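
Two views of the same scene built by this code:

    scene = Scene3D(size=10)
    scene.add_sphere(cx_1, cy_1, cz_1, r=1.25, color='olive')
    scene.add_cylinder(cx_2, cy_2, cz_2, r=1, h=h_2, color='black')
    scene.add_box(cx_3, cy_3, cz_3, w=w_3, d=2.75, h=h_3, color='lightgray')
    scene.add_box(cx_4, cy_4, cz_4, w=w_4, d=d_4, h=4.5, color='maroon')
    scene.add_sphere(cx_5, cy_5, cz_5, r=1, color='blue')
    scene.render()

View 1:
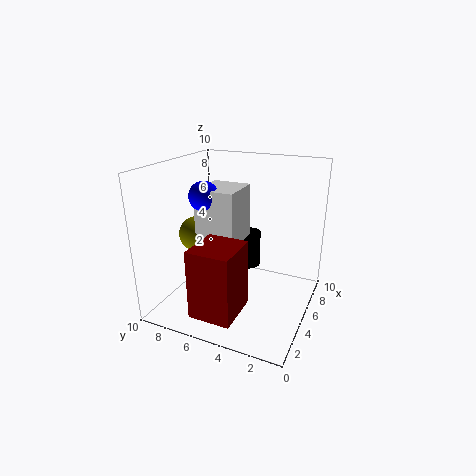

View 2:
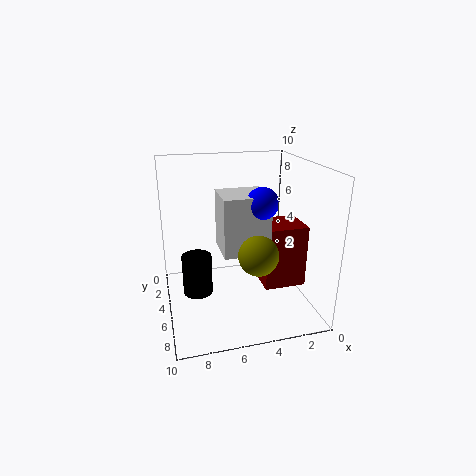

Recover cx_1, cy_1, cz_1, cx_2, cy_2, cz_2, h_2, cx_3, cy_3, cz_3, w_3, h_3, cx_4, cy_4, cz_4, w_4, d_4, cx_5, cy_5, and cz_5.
cx_1 = 4.5
cy_1 = 8
cz_1 = 5
cx_2 = 8
cy_2 = 5.5
cz_2 = 1.5
h_2 = 2.75
cx_3 = 3.5
cy_3 = 4.75
cz_3 = 4.75
w_3 = 3
h_3 = 3.75
cx_4 = 0.25
cy_4 = 3.5
cz_4 = 1.25
w_4 = 3
d_4 = 2.75
cx_5 = 4
cy_5 = 7
cz_5 = 8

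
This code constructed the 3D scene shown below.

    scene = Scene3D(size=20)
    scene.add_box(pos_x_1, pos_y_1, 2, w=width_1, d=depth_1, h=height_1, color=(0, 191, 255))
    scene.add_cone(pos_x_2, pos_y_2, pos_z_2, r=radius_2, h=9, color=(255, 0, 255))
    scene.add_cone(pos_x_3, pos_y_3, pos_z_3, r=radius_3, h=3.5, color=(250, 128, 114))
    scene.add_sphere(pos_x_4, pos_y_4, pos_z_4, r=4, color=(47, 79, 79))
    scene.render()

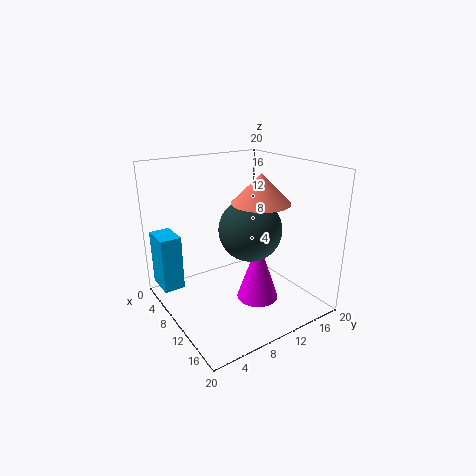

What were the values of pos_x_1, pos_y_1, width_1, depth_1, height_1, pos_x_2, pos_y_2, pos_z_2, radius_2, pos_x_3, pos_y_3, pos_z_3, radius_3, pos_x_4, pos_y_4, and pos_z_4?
pos_x_1 = 1; pos_y_1 = 0.5; width_1 = 4.5; depth_1 = 3; height_1 = 8; pos_x_2 = 11.5; pos_y_2 = 12.5; pos_z_2 = 0.5; radius_2 = 3; pos_x_3 = 15.5; pos_y_3 = 9.5; pos_z_3 = 16.5; radius_3 = 3.5; pos_x_4 = 13.5; pos_y_4 = 9.5; pos_z_4 = 12.5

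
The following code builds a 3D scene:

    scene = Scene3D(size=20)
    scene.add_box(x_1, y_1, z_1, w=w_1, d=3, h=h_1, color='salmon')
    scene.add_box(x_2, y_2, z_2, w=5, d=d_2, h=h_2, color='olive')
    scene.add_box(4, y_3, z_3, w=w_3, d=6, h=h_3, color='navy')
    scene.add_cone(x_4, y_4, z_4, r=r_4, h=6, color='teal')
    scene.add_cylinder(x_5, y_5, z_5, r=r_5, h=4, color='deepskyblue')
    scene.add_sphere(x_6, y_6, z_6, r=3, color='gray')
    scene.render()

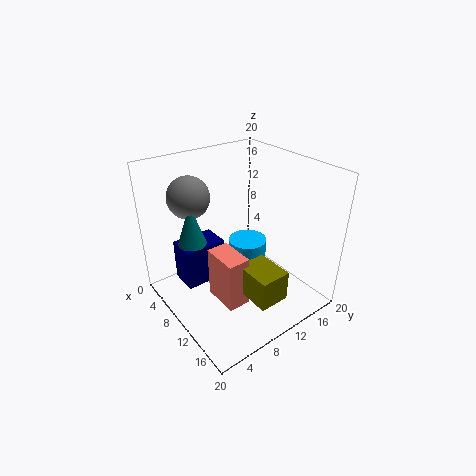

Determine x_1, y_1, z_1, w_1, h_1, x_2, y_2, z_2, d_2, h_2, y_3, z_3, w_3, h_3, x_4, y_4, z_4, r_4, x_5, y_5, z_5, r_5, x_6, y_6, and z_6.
x_1 = 10; y_1 = 5; z_1 = 3; w_1 = 5; h_1 = 7; x_2 = 14; y_2 = 7; z_2 = 5; d_2 = 4; h_2 = 4; y_3 = 3; z_3 = 3; w_3 = 4; h_3 = 6; x_4 = 6; y_4 = 5; z_4 = 9; r_4 = 2; x_5 = 6; y_5 = 15; z_5 = 2; r_5 = 3; x_6 = 4; y_6 = 6; z_6 = 15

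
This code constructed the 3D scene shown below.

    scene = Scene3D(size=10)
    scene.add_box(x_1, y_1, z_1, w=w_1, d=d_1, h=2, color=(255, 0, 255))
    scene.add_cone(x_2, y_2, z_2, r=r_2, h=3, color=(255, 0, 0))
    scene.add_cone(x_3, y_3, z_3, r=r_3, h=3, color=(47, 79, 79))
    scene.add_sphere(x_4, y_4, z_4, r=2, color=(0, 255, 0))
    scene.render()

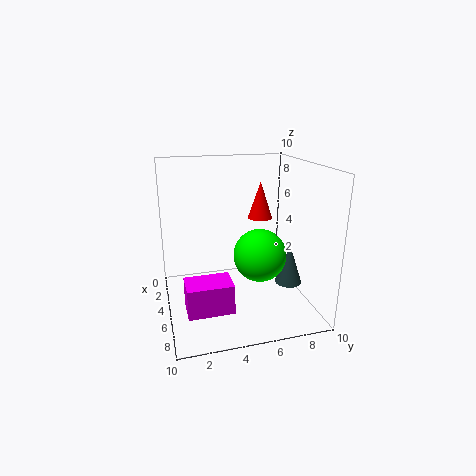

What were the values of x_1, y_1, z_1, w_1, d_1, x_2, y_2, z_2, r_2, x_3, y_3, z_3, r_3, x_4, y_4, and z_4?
x_1 = 6, y_1 = 1, z_1 = 1, w_1 = 2, d_1 = 3, x_2 = 1, y_2 = 8, z_2 = 5, r_2 = 1, x_3 = 5, y_3 = 9, z_3 = 1, r_3 = 1, x_4 = 4, y_4 = 7, z_4 = 3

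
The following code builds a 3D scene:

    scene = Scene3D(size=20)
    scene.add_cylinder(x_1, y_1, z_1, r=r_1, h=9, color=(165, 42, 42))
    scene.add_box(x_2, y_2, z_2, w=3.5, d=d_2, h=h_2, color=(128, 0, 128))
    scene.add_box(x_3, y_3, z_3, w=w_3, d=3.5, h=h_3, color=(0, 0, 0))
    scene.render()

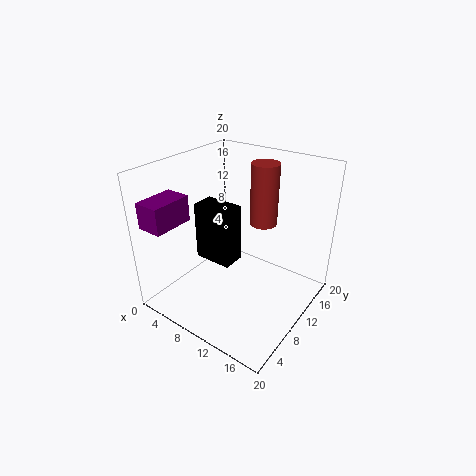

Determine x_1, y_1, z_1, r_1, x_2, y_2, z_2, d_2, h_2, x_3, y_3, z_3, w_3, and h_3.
x_1 = 11
y_1 = 15
z_1 = 10.5
r_1 = 2
x_2 = 1.5
y_2 = 0.5
z_2 = 13
d_2 = 5.5
h_2 = 3.5
x_3 = 2
y_3 = 10
z_3 = 4
w_3 = 6
h_3 = 9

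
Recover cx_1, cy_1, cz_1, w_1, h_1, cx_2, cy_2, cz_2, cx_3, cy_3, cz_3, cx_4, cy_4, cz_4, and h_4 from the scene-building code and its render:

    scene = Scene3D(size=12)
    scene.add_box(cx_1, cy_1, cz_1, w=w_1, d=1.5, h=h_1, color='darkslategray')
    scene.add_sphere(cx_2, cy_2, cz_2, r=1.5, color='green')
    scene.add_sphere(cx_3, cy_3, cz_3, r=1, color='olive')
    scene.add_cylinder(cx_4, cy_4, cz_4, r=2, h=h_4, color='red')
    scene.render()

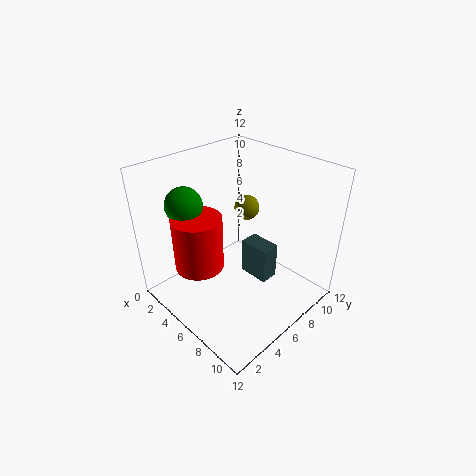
cx_1 = 6.5
cy_1 = 6
cz_1 = 3
w_1 = 2.5
h_1 = 3
cx_2 = 3
cy_2 = 3
cz_2 = 9
cx_3 = 6
cy_3 = 7
cz_3 = 8.5
cx_4 = 4.5
cy_4 = 3
cz_4 = 4
h_4 = 4.5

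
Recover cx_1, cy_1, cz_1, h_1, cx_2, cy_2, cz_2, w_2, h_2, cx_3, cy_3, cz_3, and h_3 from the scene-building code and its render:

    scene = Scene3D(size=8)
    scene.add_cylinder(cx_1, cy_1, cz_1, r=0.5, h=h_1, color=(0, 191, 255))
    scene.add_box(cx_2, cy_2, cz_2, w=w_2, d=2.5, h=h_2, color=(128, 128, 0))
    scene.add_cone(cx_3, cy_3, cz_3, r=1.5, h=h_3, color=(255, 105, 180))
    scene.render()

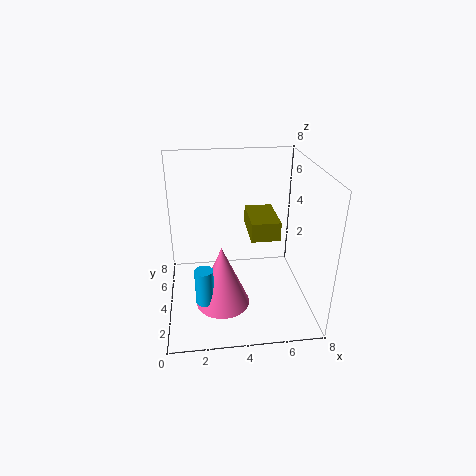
cx_1 = 2, cy_1 = 2.5, cz_1 = 1, h_1 = 2, cx_2 = 4.5, cy_2 = 2.5, cz_2 = 4.5, w_2 = 1.5, h_2 = 1, cx_3 = 3, cy_3 = 3, cz_3 = 0.5, h_3 = 3.5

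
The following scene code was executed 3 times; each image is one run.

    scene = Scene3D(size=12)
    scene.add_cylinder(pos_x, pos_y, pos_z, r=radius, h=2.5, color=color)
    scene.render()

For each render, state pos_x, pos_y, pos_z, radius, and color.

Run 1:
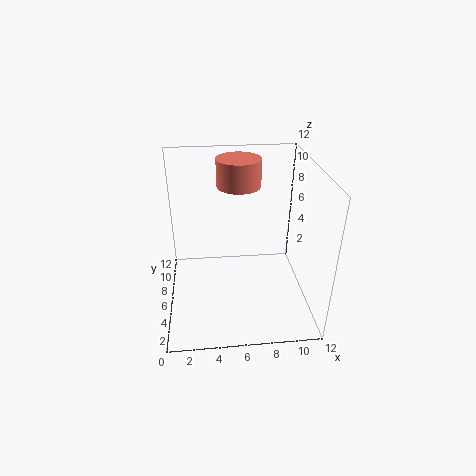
pos_x = 6.5; pos_y = 10; pos_z = 9; radius = 2; color = 'salmon'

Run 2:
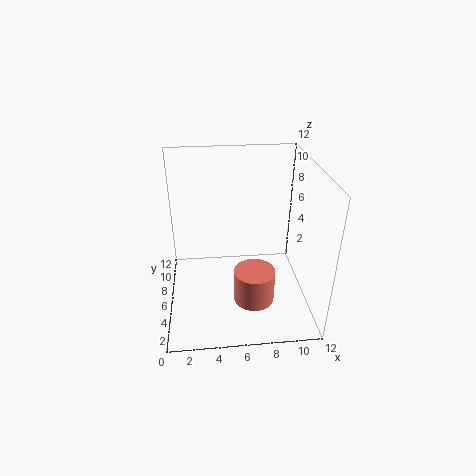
pos_x = 6.75; pos_y = 1.75; pos_z = 3.25; radius = 1.5; color = 'salmon'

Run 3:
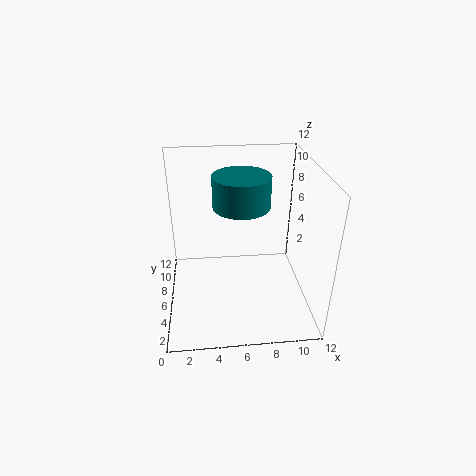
pos_x = 6.25; pos_y = 5.75; pos_z = 9; radius = 2.25; color = 'teal'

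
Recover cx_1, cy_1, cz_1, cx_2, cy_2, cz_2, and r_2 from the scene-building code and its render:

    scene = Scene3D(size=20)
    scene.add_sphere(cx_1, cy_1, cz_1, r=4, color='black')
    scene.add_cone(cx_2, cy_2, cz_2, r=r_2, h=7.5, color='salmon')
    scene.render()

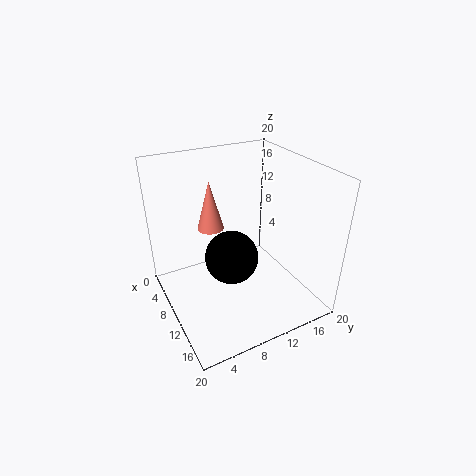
cx_1 = 8
cy_1 = 10
cz_1 = 5.5
cx_2 = 4
cy_2 = 8.5
cz_2 = 9
r_2 = 2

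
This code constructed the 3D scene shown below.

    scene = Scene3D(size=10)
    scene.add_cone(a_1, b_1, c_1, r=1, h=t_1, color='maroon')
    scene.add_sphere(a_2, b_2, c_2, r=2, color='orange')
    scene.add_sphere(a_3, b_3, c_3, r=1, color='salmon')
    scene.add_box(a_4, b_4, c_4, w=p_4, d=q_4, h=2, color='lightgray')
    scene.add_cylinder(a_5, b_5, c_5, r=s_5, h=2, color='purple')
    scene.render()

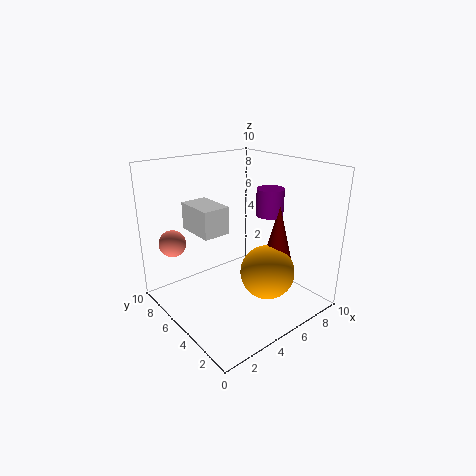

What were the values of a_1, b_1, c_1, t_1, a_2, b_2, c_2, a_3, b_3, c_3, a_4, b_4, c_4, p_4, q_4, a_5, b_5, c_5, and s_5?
a_1 = 8, b_1 = 4, c_1 = 3, t_1 = 4, a_2 = 7, b_2 = 4, c_2 = 2, a_3 = 2, b_3 = 9, c_3 = 4, a_4 = 3, b_4 = 6, c_4 = 5, p_4 = 2, q_4 = 3, a_5 = 8, b_5 = 5, c_5 = 6, s_5 = 1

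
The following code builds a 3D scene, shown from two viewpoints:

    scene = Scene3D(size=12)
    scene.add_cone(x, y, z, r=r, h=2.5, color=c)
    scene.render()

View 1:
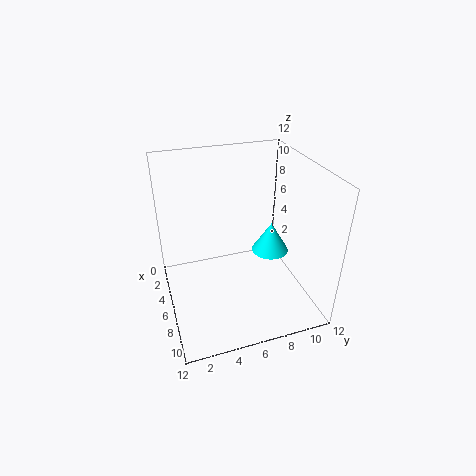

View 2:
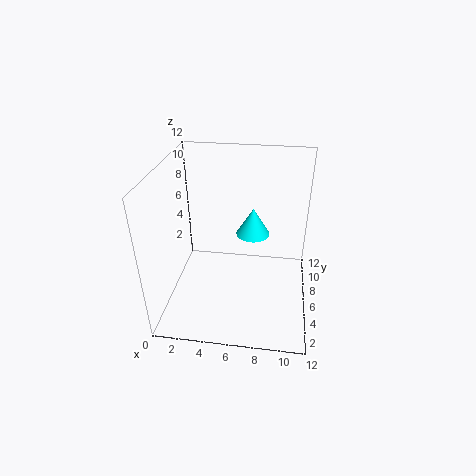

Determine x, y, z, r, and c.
x = 7, y = 8.5, z = 5, r = 1.5, c = 'cyan'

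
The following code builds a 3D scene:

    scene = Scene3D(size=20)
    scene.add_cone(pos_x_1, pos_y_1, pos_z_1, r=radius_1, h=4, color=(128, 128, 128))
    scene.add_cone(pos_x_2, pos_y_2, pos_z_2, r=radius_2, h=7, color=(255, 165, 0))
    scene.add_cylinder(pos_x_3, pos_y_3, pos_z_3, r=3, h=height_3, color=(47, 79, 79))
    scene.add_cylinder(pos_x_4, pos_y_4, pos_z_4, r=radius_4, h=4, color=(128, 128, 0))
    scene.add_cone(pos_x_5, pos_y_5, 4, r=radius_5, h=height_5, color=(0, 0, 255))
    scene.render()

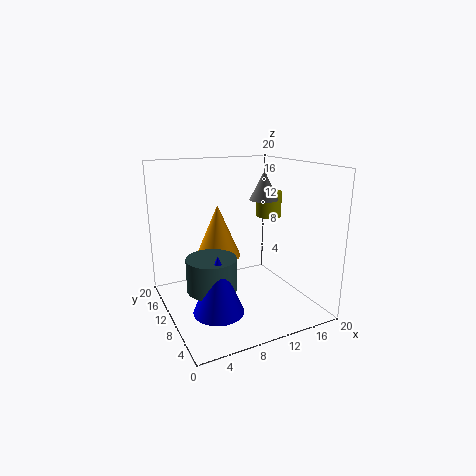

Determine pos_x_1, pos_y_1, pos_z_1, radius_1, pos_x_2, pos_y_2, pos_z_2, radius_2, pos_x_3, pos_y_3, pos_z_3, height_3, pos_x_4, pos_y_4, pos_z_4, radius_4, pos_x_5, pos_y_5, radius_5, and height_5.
pos_x_1 = 14
pos_y_1 = 10
pos_z_1 = 15
radius_1 = 2
pos_x_2 = 7
pos_y_2 = 10
pos_z_2 = 8
radius_2 = 3
pos_x_3 = 4
pos_y_3 = 5
pos_z_3 = 6
height_3 = 4
pos_x_4 = 18
pos_y_4 = 15
pos_z_4 = 11
radius_4 = 2
pos_x_5 = 4
pos_y_5 = 3
radius_5 = 3
height_5 = 7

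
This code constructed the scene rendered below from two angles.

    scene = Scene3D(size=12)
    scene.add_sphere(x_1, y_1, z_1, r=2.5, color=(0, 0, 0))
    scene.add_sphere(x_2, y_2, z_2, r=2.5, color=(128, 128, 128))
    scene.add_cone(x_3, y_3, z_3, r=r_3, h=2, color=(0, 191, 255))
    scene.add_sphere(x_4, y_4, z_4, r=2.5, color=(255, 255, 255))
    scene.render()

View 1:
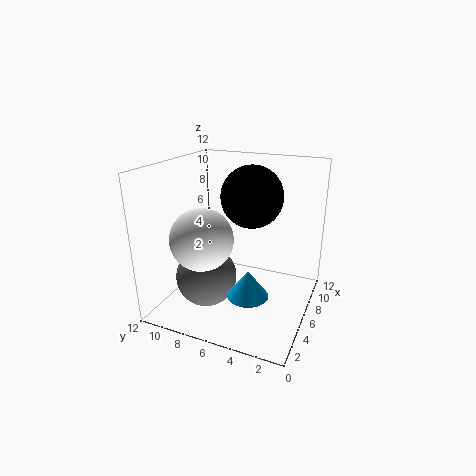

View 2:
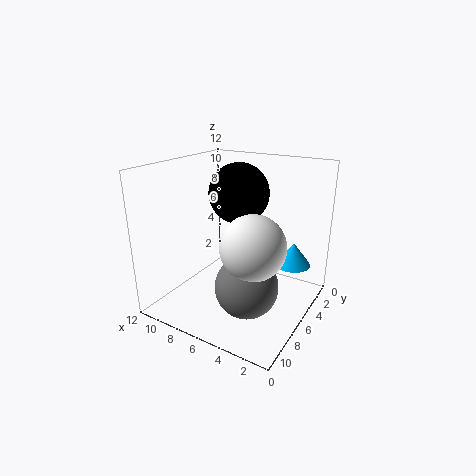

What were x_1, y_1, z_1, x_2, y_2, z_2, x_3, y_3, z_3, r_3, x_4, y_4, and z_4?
x_1 = 6.5
y_1 = 5
z_1 = 9.5
x_2 = 4
y_2 = 8
z_2 = 3
x_3 = 2
y_3 = 3.5
z_3 = 3.5
r_3 = 1.5
x_4 = 3.5
y_4 = 8
z_4 = 6.5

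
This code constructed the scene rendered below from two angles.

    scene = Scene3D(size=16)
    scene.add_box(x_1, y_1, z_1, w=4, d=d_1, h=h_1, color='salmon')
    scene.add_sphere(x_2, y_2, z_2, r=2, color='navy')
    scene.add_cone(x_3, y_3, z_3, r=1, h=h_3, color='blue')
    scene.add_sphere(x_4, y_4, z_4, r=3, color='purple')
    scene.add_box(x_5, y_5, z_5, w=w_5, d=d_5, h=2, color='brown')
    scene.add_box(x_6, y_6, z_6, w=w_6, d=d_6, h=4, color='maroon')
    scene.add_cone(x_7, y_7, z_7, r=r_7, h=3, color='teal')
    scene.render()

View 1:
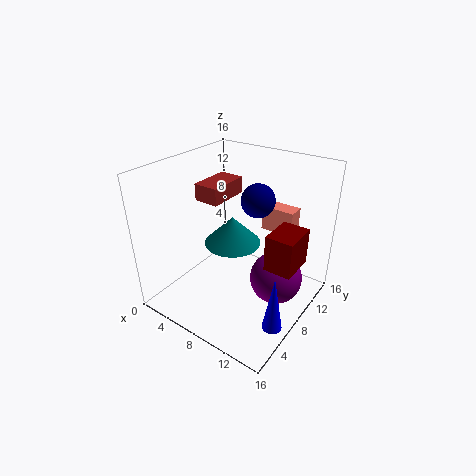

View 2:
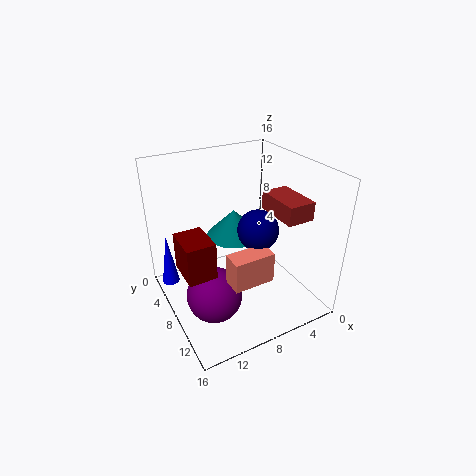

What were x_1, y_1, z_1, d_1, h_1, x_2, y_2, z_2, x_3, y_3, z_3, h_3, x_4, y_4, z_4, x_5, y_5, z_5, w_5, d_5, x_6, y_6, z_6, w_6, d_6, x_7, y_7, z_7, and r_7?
x_1 = 8
y_1 = 13
z_1 = 7
d_1 = 2
h_1 = 3
x_2 = 8
y_2 = 12
z_2 = 11
x_3 = 15
y_3 = 4
z_3 = 2
h_3 = 6
x_4 = 12
y_4 = 10
z_4 = 3
x_5 = 2
y_5 = 8
z_5 = 11
w_5 = 3
d_5 = 5
x_6 = 12
y_6 = 7
z_6 = 6
w_6 = 3
d_6 = 4
x_7 = 8
y_7 = 7
z_7 = 8
r_7 = 3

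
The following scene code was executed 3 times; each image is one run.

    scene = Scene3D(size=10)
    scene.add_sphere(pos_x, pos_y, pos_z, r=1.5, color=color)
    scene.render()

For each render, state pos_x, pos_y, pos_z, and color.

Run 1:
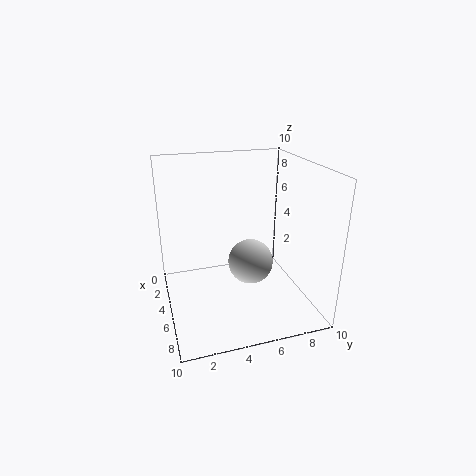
pos_x = 6.25
pos_y = 5.5
pos_z = 3.75
color = 'lightgray'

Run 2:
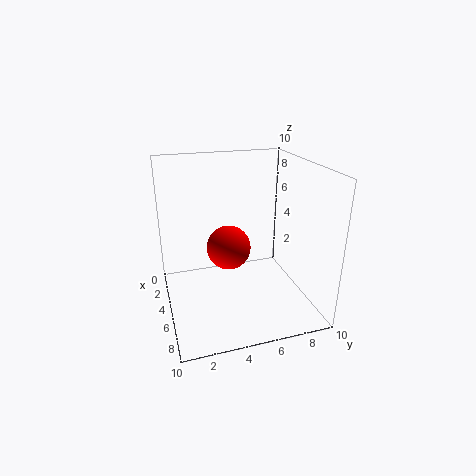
pos_x = 5.25
pos_y = 4.25
pos_z = 4.5
color = 'red'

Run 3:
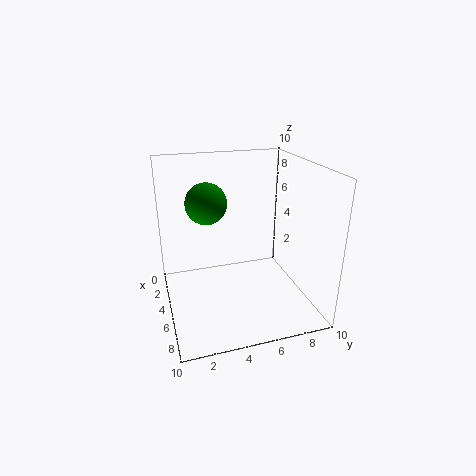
pos_x = 3
pos_y = 3.25
pos_z = 7
color = 'green'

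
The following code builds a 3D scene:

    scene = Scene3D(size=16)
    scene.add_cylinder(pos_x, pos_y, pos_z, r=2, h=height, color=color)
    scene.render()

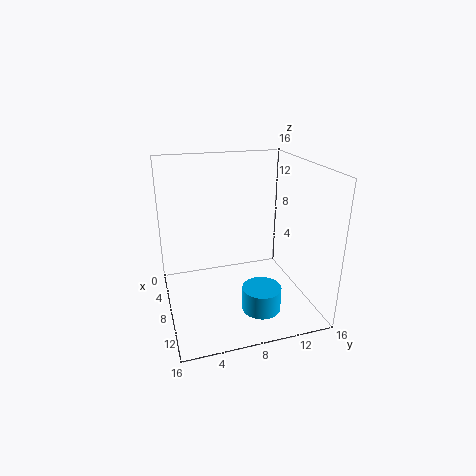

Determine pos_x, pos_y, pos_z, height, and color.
pos_x = 13, pos_y = 9, pos_z = 2, height = 2.5, color = 'deepskyblue'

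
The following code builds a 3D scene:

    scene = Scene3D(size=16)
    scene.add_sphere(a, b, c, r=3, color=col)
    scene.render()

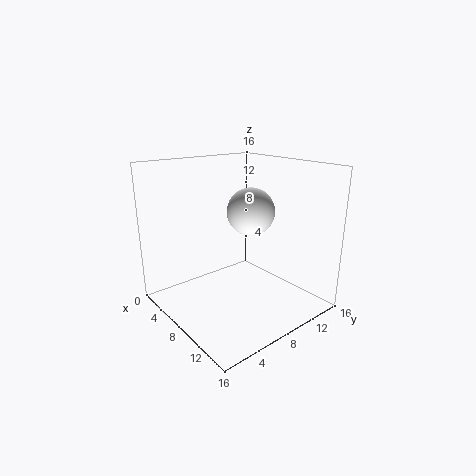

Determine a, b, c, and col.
a = 5
b = 12.5
c = 9.5
col = 'white'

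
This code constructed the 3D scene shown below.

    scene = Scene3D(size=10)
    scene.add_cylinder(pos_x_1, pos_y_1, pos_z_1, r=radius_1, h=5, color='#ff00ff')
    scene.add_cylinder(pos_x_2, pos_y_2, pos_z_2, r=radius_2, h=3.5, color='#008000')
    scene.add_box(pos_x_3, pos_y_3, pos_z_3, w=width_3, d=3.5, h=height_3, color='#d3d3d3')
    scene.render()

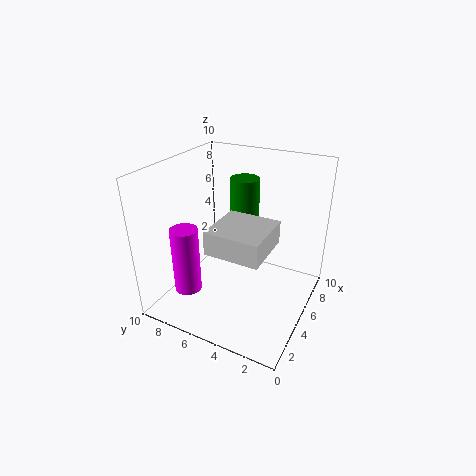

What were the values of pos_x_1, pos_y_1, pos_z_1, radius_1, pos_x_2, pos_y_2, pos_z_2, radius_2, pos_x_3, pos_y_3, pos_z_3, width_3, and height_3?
pos_x_1 = 3.5; pos_y_1 = 8.5; pos_z_1 = 0.5; radius_1 = 1; pos_x_2 = 6; pos_y_2 = 5; pos_z_2 = 5.5; radius_2 = 1; pos_x_3 = 1.5; pos_y_3 = 2; pos_z_3 = 5.5; width_3 = 3.5; height_3 = 1.5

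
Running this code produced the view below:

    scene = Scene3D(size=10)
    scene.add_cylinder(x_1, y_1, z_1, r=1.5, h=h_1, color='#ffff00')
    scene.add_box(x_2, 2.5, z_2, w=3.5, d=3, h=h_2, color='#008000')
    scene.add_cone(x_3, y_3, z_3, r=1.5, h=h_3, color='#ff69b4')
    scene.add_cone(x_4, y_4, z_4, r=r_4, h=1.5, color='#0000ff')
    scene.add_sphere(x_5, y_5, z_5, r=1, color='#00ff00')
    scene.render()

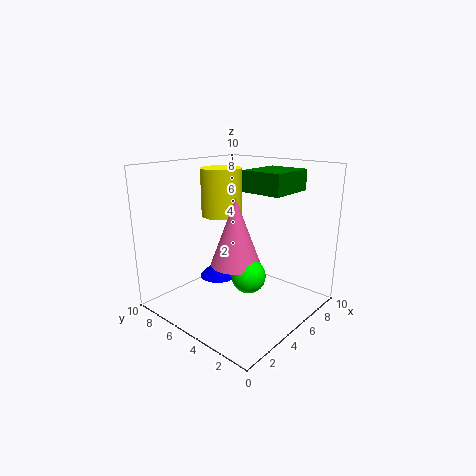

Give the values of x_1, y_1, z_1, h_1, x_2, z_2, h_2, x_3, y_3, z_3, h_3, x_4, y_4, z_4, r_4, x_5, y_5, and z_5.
x_1 = 6, y_1 = 7.5, z_1 = 6, h_1 = 3.5, x_2 = 6, z_2 = 8, h_2 = 1.5, x_3 = 2.5, y_3 = 3, z_3 = 4.5, h_3 = 4, x_4 = 6.5, y_4 = 8.5, z_4 = 0.5, r_4 = 1.5, x_5 = 2.5, y_5 = 2, z_5 = 4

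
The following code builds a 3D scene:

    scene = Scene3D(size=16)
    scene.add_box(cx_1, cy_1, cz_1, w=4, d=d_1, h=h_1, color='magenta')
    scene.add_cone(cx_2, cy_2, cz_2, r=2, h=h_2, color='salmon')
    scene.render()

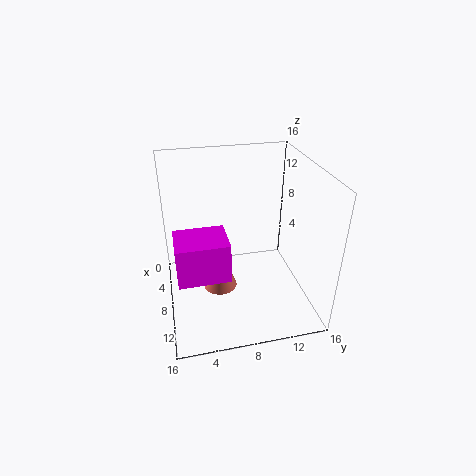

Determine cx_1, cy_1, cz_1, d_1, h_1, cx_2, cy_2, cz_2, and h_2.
cx_1 = 10; cy_1 = 1; cz_1 = 7; d_1 = 5; h_1 = 4; cx_2 = 7; cy_2 = 6; cz_2 = 1; h_2 = 5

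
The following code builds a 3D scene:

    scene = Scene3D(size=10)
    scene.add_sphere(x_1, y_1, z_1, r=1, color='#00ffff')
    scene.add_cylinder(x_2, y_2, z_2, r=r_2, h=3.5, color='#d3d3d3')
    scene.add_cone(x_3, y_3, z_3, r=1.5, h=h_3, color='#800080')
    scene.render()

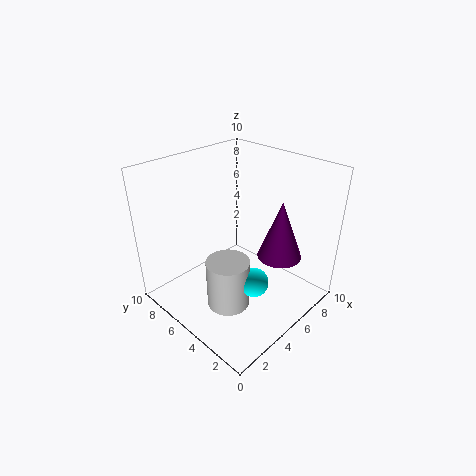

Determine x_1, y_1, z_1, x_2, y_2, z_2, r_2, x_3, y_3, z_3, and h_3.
x_1 = 4.5; y_1 = 3; z_1 = 2.5; x_2 = 3.5; y_2 = 4.5; z_2 = 0.5; r_2 = 1.5; x_3 = 6.5; y_3 = 2.5; z_3 = 4; h_3 = 4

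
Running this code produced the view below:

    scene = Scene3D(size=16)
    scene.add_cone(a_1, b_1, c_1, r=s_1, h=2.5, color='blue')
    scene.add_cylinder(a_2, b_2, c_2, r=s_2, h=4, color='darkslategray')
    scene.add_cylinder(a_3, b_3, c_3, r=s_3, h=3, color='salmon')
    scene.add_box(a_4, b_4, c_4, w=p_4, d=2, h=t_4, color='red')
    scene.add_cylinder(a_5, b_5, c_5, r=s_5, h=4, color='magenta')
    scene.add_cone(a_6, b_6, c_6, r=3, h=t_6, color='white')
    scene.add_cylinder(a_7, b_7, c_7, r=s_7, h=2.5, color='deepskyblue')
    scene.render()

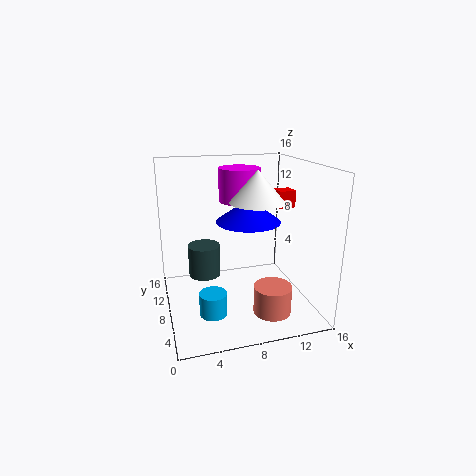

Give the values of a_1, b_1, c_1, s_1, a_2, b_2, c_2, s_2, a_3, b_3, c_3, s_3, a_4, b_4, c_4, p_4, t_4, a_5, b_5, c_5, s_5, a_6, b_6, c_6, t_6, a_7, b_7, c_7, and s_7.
a_1 = 9; b_1 = 7.5; c_1 = 10; s_1 = 3.5; a_2 = 5; b_2 = 13; c_2 = 1.5; s_2 = 2; a_3 = 10.5; b_3 = 3.5; c_3 = 1; s_3 = 2; a_4 = 13.5; b_4 = 9.5; c_4 = 10.5; p_4 = 2; t_4 = 2; a_5 = 9.5; b_5 = 12.5; c_5 = 11; s_5 = 2.5; a_6 = 10; b_6 = 7.5; c_6 = 12; t_6 = 3.5; a_7 = 4.5; b_7 = 5.5; c_7 = 0.5; s_7 = 1.5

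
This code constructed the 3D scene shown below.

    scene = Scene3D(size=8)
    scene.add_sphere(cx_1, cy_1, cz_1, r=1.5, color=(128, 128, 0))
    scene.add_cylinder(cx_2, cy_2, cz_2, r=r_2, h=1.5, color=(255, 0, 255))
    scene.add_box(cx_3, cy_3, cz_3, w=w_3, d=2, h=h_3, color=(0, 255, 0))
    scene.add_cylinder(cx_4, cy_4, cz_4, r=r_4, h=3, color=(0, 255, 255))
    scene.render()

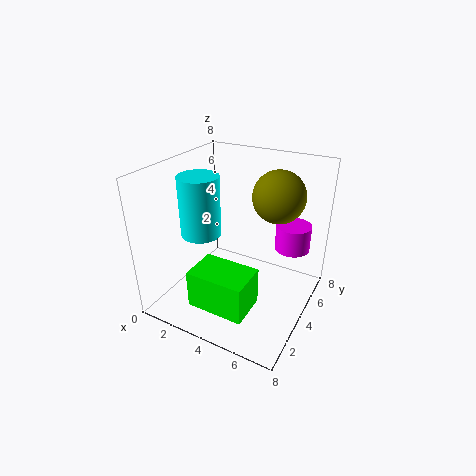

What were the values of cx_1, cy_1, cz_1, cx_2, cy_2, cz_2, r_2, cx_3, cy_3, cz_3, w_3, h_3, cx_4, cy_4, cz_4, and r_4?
cx_1 = 5.5
cy_1 = 6
cz_1 = 6
cx_2 = 6.5
cy_2 = 6
cz_2 = 3
r_2 = 1
cx_3 = 3
cy_3 = 0.5
cz_3 = 1.5
w_3 = 3
h_3 = 2
cx_4 = 3
cy_4 = 2
cz_4 = 5
r_4 = 1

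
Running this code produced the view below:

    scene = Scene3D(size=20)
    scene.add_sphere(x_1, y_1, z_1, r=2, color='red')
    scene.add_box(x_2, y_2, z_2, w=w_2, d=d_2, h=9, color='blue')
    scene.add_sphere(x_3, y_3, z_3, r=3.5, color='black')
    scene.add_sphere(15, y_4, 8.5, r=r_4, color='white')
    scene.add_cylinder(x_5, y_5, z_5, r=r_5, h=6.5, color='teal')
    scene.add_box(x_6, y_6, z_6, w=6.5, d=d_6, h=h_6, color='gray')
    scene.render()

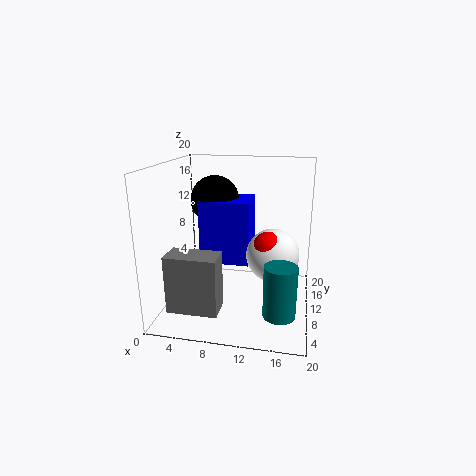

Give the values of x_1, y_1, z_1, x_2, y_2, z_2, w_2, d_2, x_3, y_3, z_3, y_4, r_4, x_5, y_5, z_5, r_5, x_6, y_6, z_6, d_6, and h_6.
x_1 = 14.5
y_1 = 7.5
z_1 = 10
x_2 = 4.5
y_2 = 9.5
z_2 = 6
w_2 = 7
d_2 = 6
x_3 = 6
y_3 = 13
z_3 = 14.5
y_4 = 8.5
r_4 = 3.5
x_5 = 16.5
y_5 = 3
z_5 = 3
r_5 = 2
x_6 = 2.5
y_6 = 1.5
z_6 = 2.5
d_6 = 3.5
h_6 = 7.5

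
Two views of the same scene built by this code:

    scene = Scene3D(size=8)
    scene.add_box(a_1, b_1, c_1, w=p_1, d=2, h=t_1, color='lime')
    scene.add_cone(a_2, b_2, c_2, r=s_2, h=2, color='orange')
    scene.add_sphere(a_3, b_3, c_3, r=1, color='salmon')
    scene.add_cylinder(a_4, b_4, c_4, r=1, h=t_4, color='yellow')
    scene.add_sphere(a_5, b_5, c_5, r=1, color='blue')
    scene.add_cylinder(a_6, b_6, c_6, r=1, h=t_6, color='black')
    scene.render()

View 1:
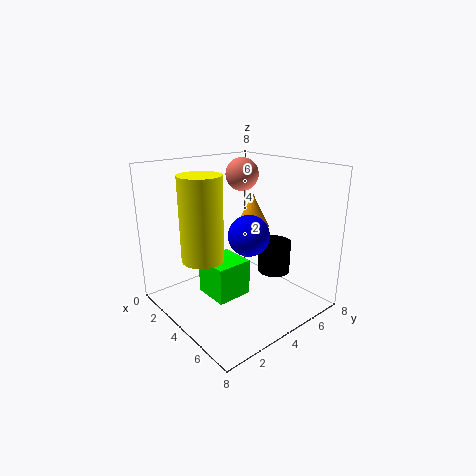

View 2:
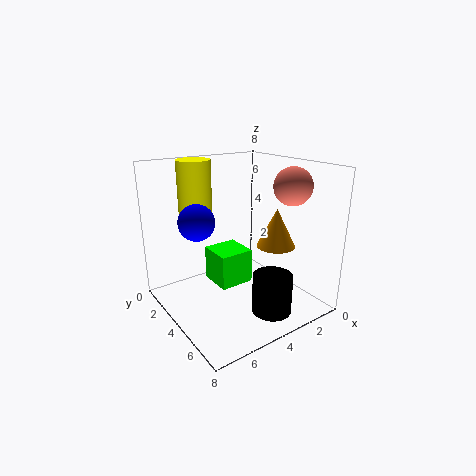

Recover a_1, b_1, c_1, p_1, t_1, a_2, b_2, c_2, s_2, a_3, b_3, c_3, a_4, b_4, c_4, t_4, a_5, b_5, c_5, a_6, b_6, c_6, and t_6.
a_1 = 3; b_1 = 2; c_1 = 1; p_1 = 2; t_1 = 2; a_2 = 3; b_2 = 6; c_2 = 4; s_2 = 1; a_3 = 2; b_3 = 6; c_3 = 7; a_4 = 5; b_4 = 1; c_4 = 4; t_4 = 4; a_5 = 6; b_5 = 3; c_5 = 5; a_6 = 4; b_6 = 7; c_6 = 1; t_6 = 2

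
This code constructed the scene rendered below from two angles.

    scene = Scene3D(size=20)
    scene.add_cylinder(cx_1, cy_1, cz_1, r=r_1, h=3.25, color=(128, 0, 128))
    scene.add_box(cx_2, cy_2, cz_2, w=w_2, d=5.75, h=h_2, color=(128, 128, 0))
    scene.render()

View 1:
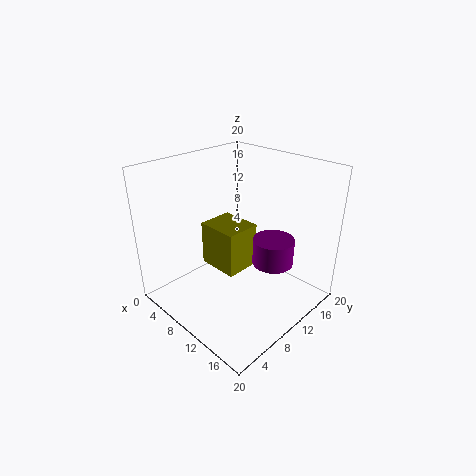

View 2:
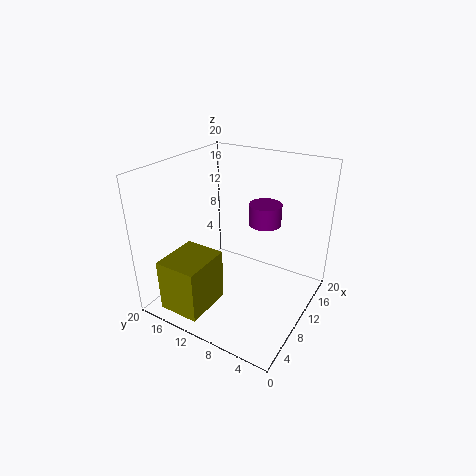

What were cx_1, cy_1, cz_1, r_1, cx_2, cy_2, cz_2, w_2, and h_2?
cx_1 = 16.75, cy_1 = 9.25, cz_1 = 9.5, r_1 = 2.5, cx_2 = 0.75, cy_2 = 11, cz_2 = 1.5, w_2 = 6.75, h_2 = 7.25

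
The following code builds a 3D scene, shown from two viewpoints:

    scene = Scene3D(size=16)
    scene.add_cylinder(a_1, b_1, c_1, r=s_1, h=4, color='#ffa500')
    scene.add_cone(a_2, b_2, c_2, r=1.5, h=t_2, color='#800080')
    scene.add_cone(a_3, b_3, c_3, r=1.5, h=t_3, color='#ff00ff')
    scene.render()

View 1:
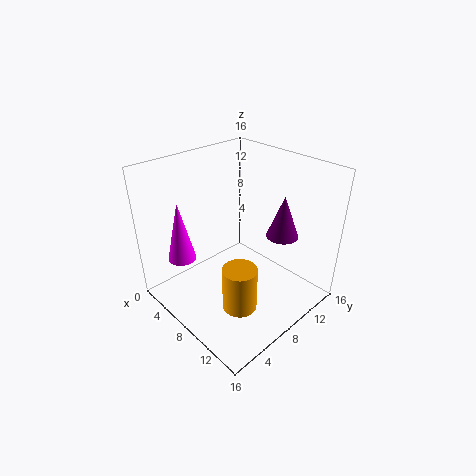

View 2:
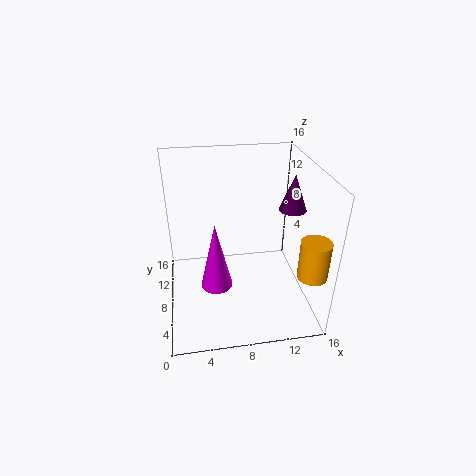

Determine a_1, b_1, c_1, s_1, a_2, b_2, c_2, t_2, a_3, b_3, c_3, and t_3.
a_1 = 14.5; b_1 = 2; c_1 = 6.5; s_1 = 1.5; a_2 = 14; b_2 = 8; c_2 = 11; t_2 = 4; a_3 = 5; b_3 = 2.5; c_3 = 6.5; t_3 = 6.5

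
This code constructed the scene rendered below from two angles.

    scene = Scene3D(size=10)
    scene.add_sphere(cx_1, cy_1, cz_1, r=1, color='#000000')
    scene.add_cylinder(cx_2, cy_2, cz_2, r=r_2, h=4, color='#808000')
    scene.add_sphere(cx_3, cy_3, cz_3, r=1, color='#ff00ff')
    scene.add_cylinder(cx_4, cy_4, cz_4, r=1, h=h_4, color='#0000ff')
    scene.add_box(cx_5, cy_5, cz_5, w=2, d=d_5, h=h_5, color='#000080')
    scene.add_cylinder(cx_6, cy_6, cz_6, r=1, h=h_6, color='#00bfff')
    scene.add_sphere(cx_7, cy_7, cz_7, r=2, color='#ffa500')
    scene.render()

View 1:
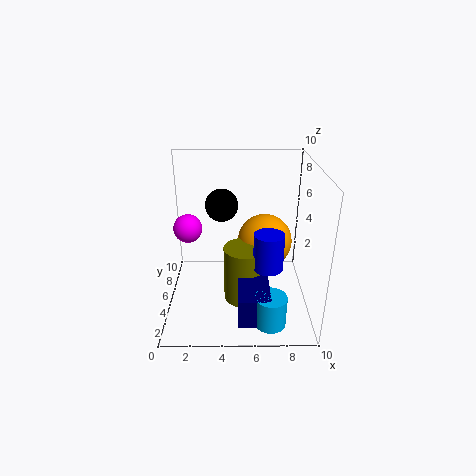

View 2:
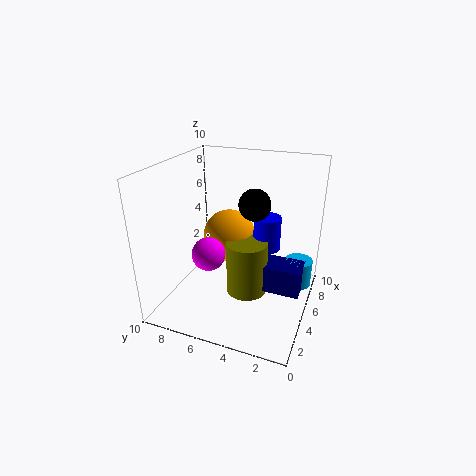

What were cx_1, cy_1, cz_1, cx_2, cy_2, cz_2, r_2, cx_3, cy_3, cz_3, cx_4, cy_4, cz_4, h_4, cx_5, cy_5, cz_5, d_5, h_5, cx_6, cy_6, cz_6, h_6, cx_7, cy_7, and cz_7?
cx_1 = 4; cy_1 = 3.5; cz_1 = 8; cx_2 = 5.5; cy_2 = 4.5; cz_2 = 0.5; r_2 = 1.5; cx_3 = 1.5; cy_3 = 5.5; cz_3 = 5.5; cx_4 = 7; cy_4 = 3.5; cz_4 = 3.5; h_4 = 2.5; cx_5 = 5; cy_5 = 0.5; cz_5 = 1; d_5 = 3.5; h_5 = 2; cx_6 = 7; cy_6 = 1; cz_6 = 1; h_6 = 2; cx_7 = 7; cy_7 = 6.5; cz_7 = 4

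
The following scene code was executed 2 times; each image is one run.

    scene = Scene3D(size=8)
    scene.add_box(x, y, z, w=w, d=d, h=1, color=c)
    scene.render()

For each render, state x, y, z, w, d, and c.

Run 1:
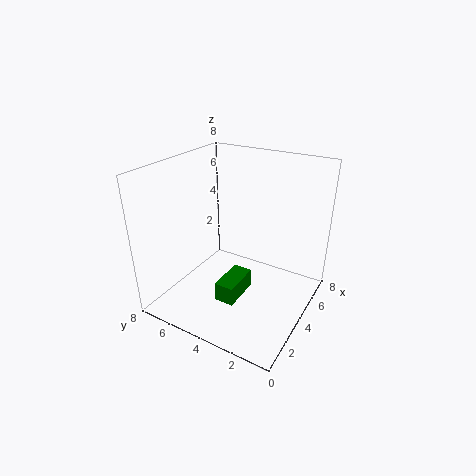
x = 1.25
y = 2.75
z = 1.75
w = 2
d = 1
c = 'green'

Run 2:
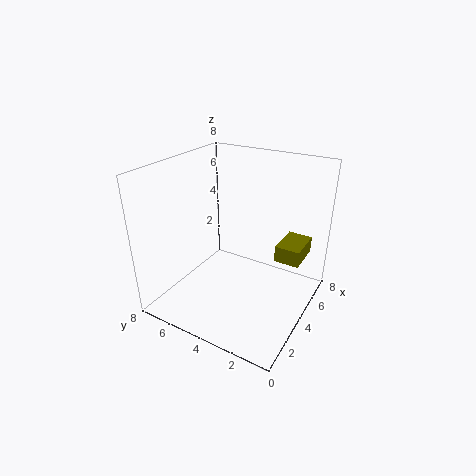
x = 5.75
y = 1
z = 2
w = 2.25
d = 1.5
c = 'olive'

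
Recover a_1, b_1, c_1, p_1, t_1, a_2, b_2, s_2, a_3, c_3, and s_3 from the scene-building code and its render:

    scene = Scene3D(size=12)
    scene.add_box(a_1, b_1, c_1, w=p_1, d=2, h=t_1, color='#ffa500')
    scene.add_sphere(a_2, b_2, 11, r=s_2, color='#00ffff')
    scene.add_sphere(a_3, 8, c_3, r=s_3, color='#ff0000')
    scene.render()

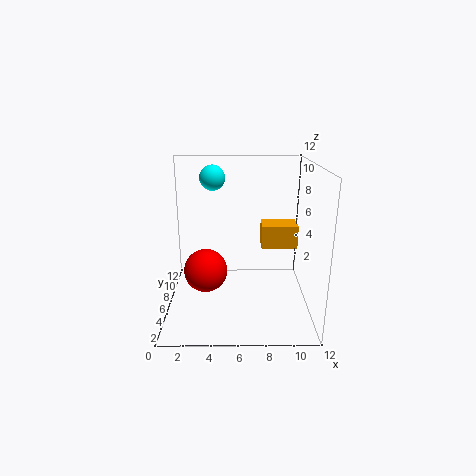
a_1 = 8
b_1 = 6
c_1 = 5
p_1 = 3
t_1 = 2
a_2 = 4
b_2 = 6
s_2 = 1
a_3 = 3
c_3 = 2
s_3 = 2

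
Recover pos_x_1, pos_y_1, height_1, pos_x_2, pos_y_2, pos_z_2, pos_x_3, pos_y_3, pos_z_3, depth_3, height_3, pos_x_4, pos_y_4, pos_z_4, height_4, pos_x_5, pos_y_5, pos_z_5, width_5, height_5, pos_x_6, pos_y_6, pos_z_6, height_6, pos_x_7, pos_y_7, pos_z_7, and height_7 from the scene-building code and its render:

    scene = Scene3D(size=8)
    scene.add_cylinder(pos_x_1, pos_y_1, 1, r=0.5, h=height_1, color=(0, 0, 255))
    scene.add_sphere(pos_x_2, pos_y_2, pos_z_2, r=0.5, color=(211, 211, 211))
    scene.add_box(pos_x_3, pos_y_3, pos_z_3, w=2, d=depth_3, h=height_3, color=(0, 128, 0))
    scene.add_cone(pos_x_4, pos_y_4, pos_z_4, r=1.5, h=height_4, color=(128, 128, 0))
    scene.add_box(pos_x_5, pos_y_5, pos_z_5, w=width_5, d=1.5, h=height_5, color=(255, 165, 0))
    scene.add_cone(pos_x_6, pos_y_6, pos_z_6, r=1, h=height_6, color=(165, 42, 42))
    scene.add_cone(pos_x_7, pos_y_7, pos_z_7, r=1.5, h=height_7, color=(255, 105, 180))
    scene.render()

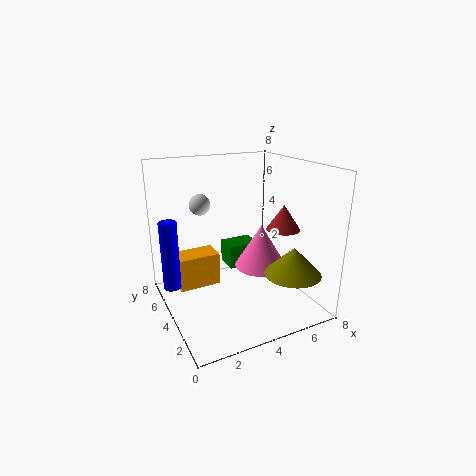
pos_x_1 = 0.5, pos_y_1 = 5.5, height_1 = 4, pos_x_2 = 1.5, pos_y_2 = 3, pos_z_2 = 6.5, pos_x_3 = 4.5, pos_y_3 = 6, pos_z_3 = 1, depth_3 = 1.5, height_3 = 1.5, pos_x_4 = 6, pos_y_4 = 1.5, pos_z_4 = 2.5, height_4 = 1.5, pos_x_5 = 1, pos_y_5 = 5.5, pos_z_5 = 0.5, width_5 = 2.5, height_5 = 2, pos_x_6 = 7, pos_y_6 = 4, pos_z_6 = 4, height_6 = 1.5, pos_x_7 = 5.5, pos_y_7 = 4, pos_z_7 = 2, height_7 = 2.5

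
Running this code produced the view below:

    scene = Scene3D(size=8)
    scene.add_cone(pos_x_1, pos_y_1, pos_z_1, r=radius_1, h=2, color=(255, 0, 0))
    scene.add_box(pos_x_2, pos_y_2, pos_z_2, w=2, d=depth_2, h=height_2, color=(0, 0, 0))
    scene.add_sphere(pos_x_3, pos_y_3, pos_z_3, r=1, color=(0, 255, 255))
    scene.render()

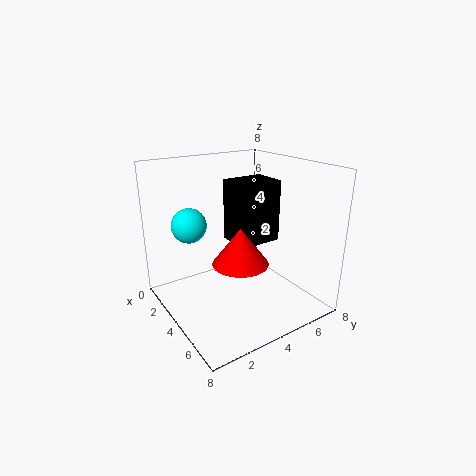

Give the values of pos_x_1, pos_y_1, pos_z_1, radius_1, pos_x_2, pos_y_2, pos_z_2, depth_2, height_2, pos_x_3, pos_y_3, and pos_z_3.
pos_x_1 = 5; pos_y_1 = 3.5; pos_z_1 = 3; radius_1 = 1.5; pos_x_2 = 2.5; pos_y_2 = 4; pos_z_2 = 3.5; depth_2 = 2.5; height_2 = 3.5; pos_x_3 = 2; pos_y_3 = 2; pos_z_3 = 4.5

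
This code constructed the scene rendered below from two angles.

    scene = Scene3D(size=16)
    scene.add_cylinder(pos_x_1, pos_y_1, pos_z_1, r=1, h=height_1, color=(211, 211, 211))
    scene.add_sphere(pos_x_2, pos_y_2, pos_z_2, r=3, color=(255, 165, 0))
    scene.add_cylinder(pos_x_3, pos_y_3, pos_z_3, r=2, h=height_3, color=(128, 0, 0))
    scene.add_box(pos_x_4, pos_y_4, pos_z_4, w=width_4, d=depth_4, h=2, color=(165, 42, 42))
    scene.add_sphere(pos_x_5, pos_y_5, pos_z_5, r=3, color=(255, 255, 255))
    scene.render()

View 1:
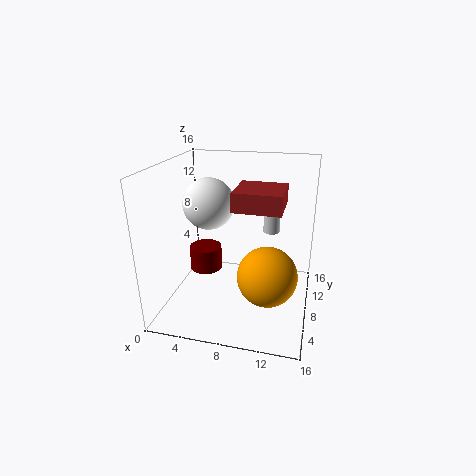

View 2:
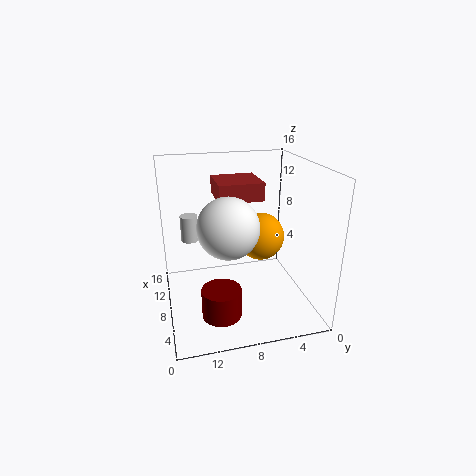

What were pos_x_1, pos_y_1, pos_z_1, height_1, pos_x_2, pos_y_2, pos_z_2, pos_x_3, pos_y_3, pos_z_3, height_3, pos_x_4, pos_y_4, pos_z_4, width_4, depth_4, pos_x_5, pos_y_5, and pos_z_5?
pos_x_1 = 11
pos_y_1 = 13
pos_z_1 = 7
height_1 = 3
pos_x_2 = 12
pos_y_2 = 4
pos_z_2 = 6
pos_x_3 = 3
pos_y_3 = 11
pos_z_3 = 2
height_3 = 3
pos_x_4 = 8
pos_y_4 = 5
pos_z_4 = 12
width_4 = 5
depth_4 = 5
pos_x_5 = 4
pos_y_5 = 10
pos_z_5 = 11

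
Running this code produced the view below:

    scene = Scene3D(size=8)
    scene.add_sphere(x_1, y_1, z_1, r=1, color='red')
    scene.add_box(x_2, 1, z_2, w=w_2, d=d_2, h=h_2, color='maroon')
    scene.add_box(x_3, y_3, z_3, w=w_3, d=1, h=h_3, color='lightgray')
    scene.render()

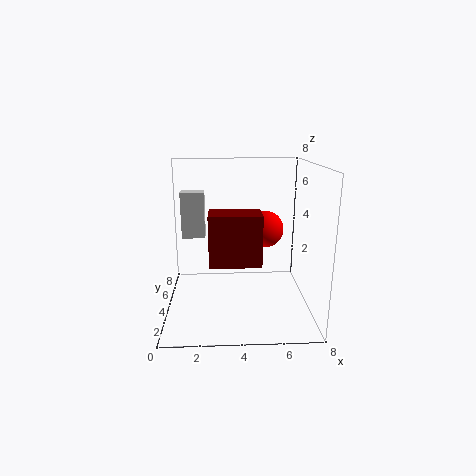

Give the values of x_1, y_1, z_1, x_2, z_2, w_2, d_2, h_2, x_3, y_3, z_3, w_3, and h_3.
x_1 = 5.5; y_1 = 4; z_1 = 4.5; x_2 = 2.5; z_2 = 3.5; w_2 = 2.5; d_2 = 1.5; h_2 = 2.5; x_3 = 0.5; y_3 = 7; z_3 = 3; w_3 = 1.5; h_3 = 3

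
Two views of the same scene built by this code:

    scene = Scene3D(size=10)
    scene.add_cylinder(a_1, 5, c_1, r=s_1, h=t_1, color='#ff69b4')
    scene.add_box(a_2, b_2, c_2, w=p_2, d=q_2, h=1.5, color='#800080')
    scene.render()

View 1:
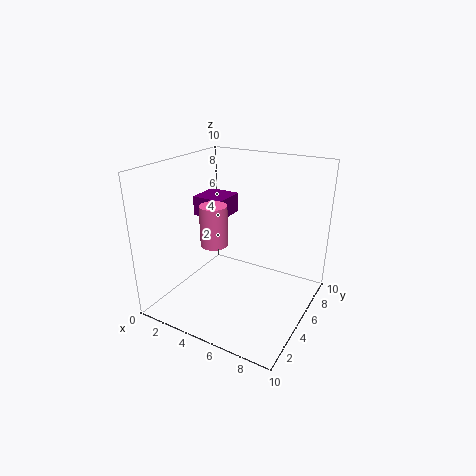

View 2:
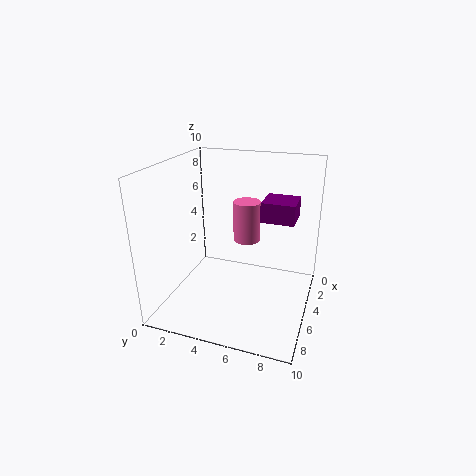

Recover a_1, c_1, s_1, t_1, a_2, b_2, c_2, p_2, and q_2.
a_1 = 3, c_1 = 4, s_1 = 1, t_1 = 3, a_2 = 0.5, b_2 = 6, c_2 = 5.5, p_2 = 2.5, q_2 = 2.5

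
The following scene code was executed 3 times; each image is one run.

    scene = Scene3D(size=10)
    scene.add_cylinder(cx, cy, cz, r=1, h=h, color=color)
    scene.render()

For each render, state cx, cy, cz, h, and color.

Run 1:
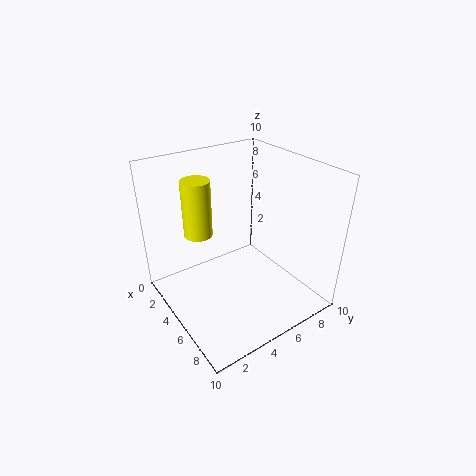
cx = 3; cy = 3; cz = 5; h = 4; color = 'yellow'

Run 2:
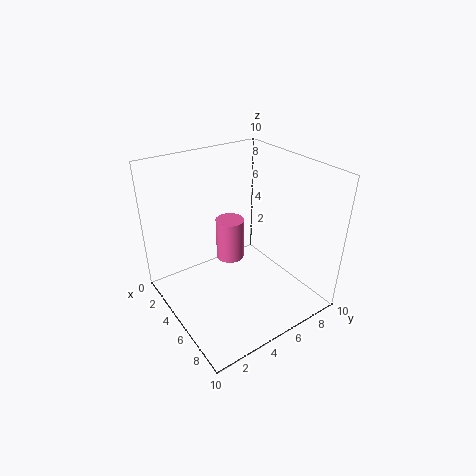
cx = 4; cy = 5; cz = 3; h = 3; color = 'hotpink'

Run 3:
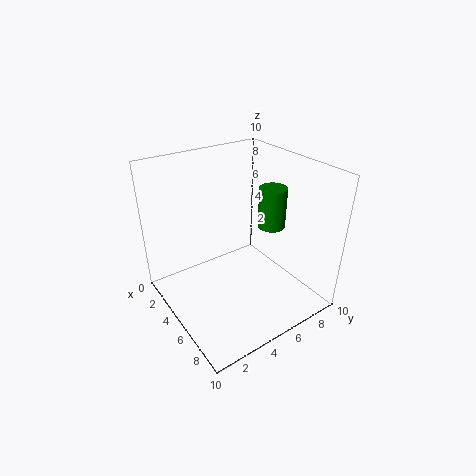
cx = 5; cy = 8; cz = 5; h = 3; color = 'green'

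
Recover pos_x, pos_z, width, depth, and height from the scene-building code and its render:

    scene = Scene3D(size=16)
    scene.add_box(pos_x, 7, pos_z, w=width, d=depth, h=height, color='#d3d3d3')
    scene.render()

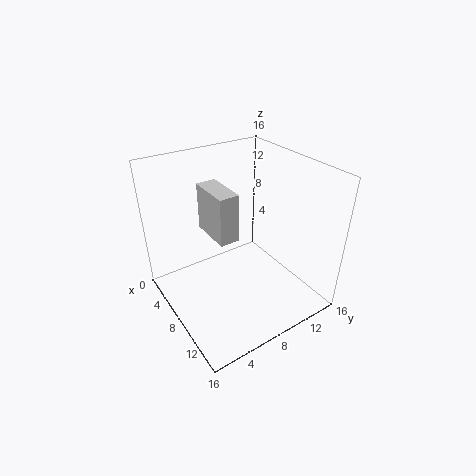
pos_x = 0.5, pos_z = 6, width = 5.5, depth = 2.5, height = 6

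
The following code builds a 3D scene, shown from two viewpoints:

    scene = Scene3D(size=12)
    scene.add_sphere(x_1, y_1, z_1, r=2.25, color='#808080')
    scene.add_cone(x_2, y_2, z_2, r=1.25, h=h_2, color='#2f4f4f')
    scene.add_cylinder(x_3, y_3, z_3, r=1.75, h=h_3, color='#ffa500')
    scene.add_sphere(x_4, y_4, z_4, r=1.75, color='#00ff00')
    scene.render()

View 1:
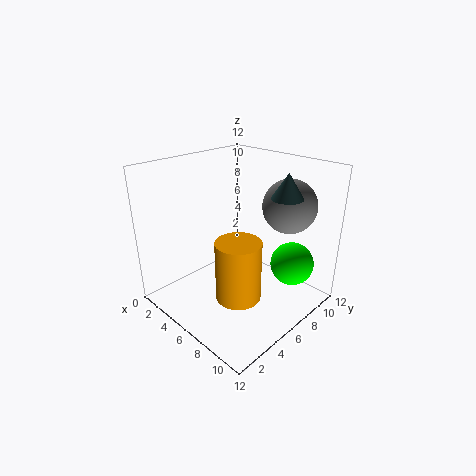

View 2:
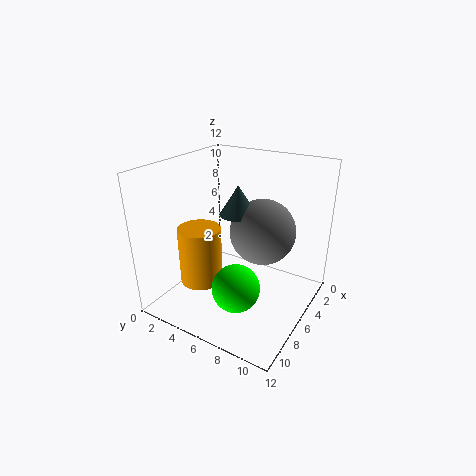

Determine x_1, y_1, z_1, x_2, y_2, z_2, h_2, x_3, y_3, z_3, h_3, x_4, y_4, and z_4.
x_1 = 8.5
y_1 = 9.5
z_1 = 8.5
x_2 = 9.25
y_2 = 8
z_2 = 9.75
h_2 = 2
x_3 = 8.25
y_3 = 3.75
z_3 = 2.5
h_3 = 4.75
x_4 = 10
y_4 = 8.25
z_4 = 4.25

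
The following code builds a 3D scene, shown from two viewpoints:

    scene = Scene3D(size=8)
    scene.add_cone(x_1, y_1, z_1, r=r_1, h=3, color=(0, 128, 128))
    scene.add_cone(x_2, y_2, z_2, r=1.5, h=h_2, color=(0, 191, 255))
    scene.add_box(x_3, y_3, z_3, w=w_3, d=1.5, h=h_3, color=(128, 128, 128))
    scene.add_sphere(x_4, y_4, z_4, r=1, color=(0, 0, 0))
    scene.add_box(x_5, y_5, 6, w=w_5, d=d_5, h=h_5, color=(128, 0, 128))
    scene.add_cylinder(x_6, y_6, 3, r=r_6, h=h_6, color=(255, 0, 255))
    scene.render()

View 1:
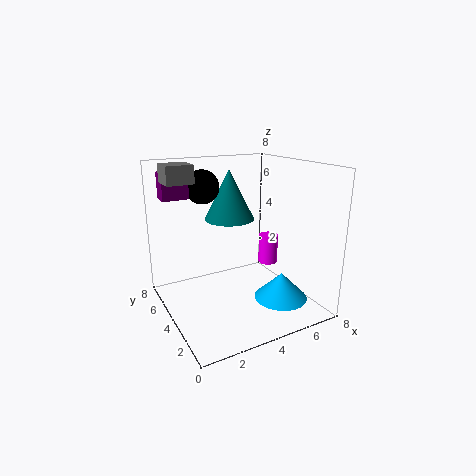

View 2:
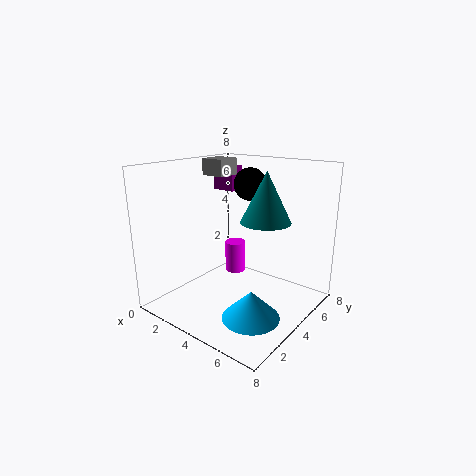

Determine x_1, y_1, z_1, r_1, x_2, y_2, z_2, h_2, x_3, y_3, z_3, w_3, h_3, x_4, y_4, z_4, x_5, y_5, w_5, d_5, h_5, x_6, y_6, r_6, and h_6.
x_1 = 4.5
y_1 = 6
z_1 = 4.5
r_1 = 1.5
x_2 = 6
y_2 = 2.5
z_2 = 0.5
h_2 = 1.5
x_3 = 0.5
y_3 = 5
z_3 = 7
w_3 = 1.5
h_3 = 1
x_4 = 3
y_4 = 6.5
z_4 = 6.5
x_5 = 0.5
y_5 = 6
w_5 = 1.5
d_5 = 1
h_5 = 1.5
x_6 = 5
y_6 = 2.5
r_6 = 0.5
h_6 = 1.5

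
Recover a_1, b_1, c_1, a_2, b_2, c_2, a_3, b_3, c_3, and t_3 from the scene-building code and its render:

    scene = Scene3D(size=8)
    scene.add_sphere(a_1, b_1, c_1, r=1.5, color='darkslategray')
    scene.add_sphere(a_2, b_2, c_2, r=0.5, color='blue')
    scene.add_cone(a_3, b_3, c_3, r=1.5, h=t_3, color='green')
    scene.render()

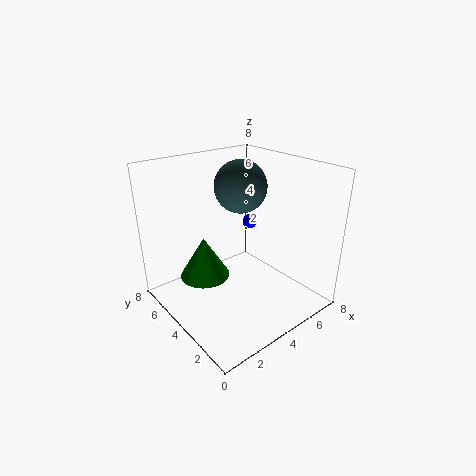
a_1 = 5
b_1 = 5
c_1 = 6.5
a_2 = 7.5
b_2 = 7
c_2 = 3
a_3 = 3
b_3 = 6
c_3 = 1
t_3 = 2.5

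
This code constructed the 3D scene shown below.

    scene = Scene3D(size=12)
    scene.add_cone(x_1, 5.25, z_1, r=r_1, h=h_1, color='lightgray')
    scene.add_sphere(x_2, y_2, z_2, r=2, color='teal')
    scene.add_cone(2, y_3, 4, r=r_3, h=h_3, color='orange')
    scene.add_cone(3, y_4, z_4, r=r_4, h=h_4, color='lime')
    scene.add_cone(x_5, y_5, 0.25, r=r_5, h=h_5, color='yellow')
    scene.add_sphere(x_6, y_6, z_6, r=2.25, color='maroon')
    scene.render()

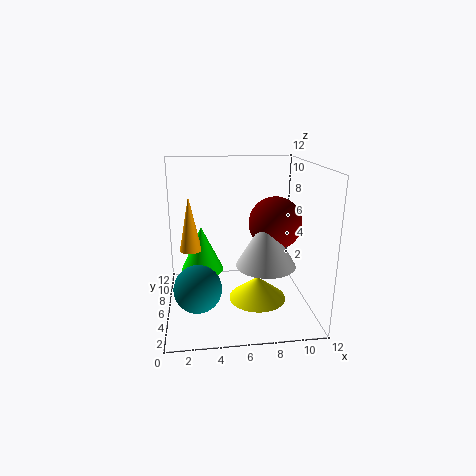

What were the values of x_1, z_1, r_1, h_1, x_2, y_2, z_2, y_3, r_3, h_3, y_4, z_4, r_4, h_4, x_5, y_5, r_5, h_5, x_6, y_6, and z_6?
x_1 = 8.25, z_1 = 3.75, r_1 = 2.5, h_1 = 4.25, x_2 = 2.5, y_2 = 5, z_2 = 2, y_3 = 8.75, r_3 = 1, h_3 = 5, y_4 = 9.25, z_4 = 1.75, r_4 = 2, h_4 = 4.25, x_5 = 7.75, y_5 = 6, r_5 = 2.5, h_5 = 2, x_6 = 9.25, y_6 = 6.5, z_6 = 7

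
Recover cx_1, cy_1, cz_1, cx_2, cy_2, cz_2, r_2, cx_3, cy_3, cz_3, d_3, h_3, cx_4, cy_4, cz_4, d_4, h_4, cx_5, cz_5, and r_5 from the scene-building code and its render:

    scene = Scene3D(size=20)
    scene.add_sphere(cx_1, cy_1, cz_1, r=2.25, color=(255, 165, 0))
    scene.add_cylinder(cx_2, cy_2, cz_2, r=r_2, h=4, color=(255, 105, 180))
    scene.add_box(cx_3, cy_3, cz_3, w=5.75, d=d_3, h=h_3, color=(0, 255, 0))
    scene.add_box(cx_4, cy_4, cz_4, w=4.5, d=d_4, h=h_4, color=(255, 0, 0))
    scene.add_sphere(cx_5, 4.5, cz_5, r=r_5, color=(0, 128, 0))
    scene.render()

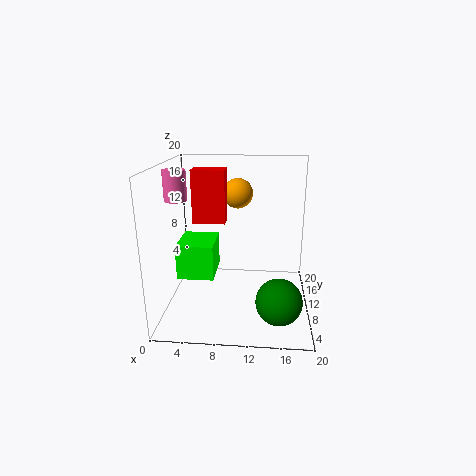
cx_1 = 9.5, cy_1 = 15.5, cz_1 = 15, cx_2 = 2, cy_2 = 8.5, cz_2 = 15.5, r_2 = 1.5, cx_3 = 0.25, cy_3 = 12, cz_3 = 2, d_3 = 6.75, h_3 = 5.5, cx_4 = 3.75, cy_4 = 9.75, cz_4 = 12, d_4 = 2.75, h_4 = 7.25, cx_5 = 15.75, cz_5 = 3.5, r_5 = 3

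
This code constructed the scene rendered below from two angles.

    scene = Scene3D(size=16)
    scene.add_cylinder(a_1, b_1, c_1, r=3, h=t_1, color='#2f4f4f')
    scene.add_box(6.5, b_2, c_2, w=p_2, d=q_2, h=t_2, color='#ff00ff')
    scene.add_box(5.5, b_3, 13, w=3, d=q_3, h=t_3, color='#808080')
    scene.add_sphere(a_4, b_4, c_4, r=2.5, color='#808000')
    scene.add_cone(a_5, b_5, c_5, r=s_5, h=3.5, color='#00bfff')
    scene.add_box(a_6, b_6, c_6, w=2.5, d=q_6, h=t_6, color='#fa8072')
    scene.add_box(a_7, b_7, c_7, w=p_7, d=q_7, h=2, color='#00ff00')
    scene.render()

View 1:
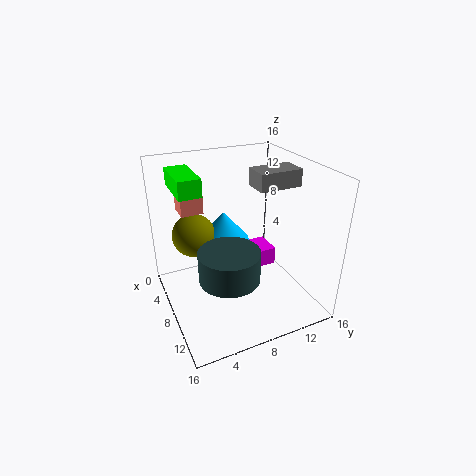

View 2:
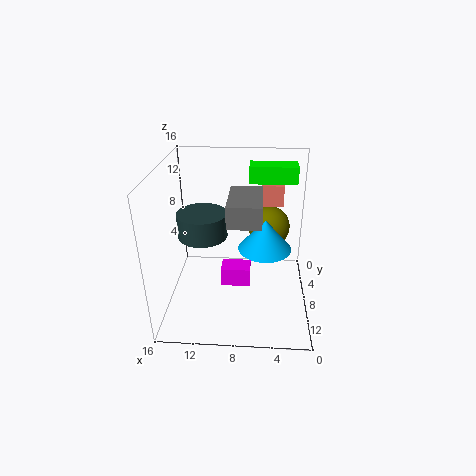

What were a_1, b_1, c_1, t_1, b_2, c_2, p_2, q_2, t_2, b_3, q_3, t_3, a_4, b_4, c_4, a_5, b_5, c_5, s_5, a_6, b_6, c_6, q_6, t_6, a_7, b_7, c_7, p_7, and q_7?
a_1 = 12.5, b_1 = 5, c_1 = 6.5, t_1 = 3, b_2 = 10, c_2 = 4.5, p_2 = 3, q_2 = 2, t_2 = 2, b_3 = 10.5, q_3 = 5, t_3 = 2, a_4 = 4.5, b_4 = 4, c_4 = 7.5, a_5 = 5, b_5 = 7.5, c_5 = 6.5, s_5 = 3, a_6 = 3, b_6 = 2.5, c_6 = 10.5, q_6 = 2.5, t_6 = 2.5, a_7 = 1.5, b_7 = 2, c_7 = 13, p_7 = 5.5, q_7 = 2.5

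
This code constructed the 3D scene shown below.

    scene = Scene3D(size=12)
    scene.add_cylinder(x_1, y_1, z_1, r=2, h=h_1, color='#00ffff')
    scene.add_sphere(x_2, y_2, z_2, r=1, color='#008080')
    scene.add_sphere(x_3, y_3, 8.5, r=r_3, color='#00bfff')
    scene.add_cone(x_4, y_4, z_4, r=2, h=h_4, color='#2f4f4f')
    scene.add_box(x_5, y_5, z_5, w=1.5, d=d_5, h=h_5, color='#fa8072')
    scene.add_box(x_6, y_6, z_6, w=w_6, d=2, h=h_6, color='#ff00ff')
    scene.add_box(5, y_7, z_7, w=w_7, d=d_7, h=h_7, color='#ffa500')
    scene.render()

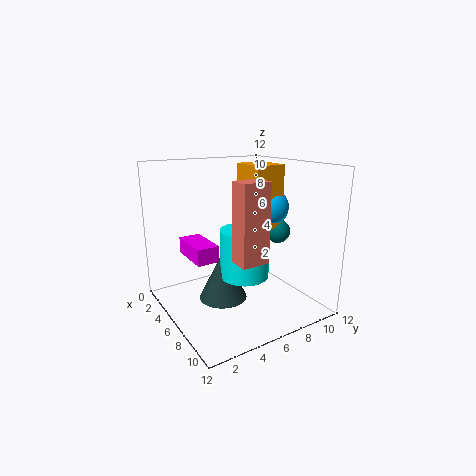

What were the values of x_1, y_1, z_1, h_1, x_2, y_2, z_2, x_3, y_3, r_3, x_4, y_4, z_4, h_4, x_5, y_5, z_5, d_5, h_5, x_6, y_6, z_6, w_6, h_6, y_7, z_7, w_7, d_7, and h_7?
x_1 = 7
y_1 = 6
z_1 = 3
h_1 = 4
x_2 = 7.5
y_2 = 9
z_2 = 6.5
x_3 = 7
y_3 = 8.5
r_3 = 1.5
x_4 = 6
y_4 = 4.5
z_4 = 1
h_4 = 4
x_5 = 10
y_5 = 3
z_5 = 6
d_5 = 2
h_5 = 5.5
x_6 = 0.5
y_6 = 3
z_6 = 3.5
w_6 = 4
h_6 = 1.5
y_7 = 6.5
z_7 = 7
w_7 = 3
d_7 = 2.5
h_7 = 5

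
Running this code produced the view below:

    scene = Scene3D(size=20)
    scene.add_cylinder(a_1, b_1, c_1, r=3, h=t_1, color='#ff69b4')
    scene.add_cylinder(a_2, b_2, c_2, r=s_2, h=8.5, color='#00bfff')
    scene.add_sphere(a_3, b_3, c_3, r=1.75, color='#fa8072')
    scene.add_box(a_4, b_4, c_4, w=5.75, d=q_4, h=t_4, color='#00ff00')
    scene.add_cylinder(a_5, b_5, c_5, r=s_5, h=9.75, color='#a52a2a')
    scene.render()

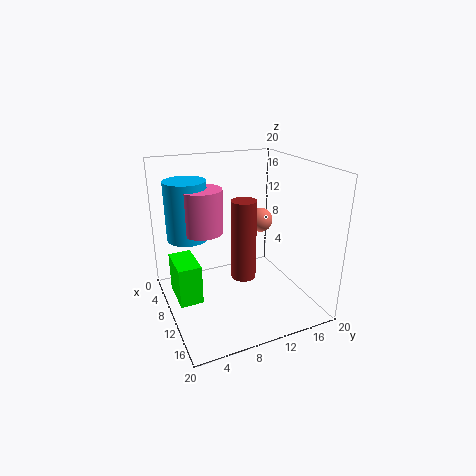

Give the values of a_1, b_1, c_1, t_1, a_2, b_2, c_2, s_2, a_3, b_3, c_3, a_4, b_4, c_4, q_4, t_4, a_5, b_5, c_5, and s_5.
a_1 = 6.5, b_1 = 6, c_1 = 10.25, t_1 = 6.25, a_2 = 5, b_2 = 4.25, c_2 = 9, s_2 = 3, a_3 = 8.5, b_3 = 14.25, c_3 = 11.5, a_4 = 4.5, b_4 = 1.25, c_4 = 1, q_4 = 3.25, t_4 = 5.75, a_5 = 15.5, b_5 = 8.25, c_5 = 7.5, s_5 = 1.5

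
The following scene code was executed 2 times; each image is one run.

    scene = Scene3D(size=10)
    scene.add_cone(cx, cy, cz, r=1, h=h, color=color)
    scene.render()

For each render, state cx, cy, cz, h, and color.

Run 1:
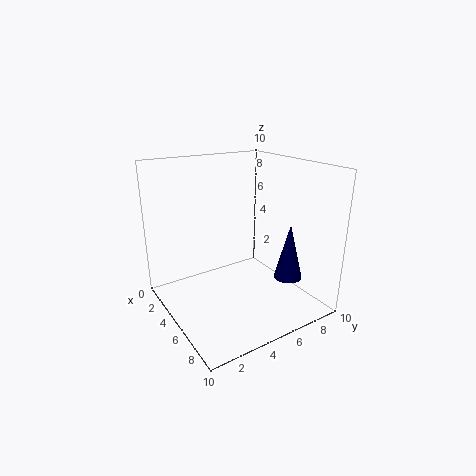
cx = 7, cy = 8, cz = 2, h = 4, color = 'navy'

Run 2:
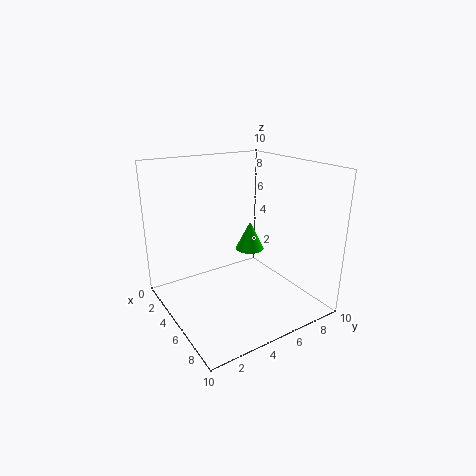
cx = 5, cy = 6, cz = 4, h = 2, color = 'lime'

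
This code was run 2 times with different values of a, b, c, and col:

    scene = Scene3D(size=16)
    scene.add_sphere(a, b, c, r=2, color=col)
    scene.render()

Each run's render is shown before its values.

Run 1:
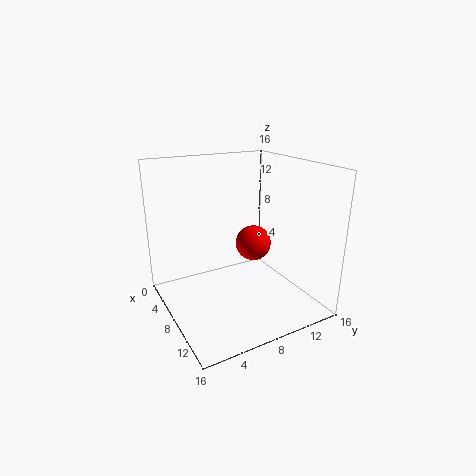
a = 8; b = 10; c = 7; col = 'red'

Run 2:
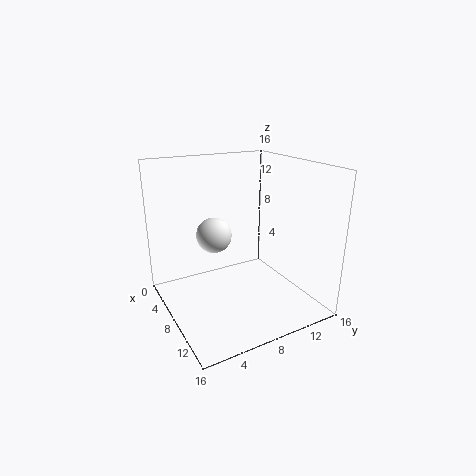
a = 6; b = 6; c = 8; col = 'white'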